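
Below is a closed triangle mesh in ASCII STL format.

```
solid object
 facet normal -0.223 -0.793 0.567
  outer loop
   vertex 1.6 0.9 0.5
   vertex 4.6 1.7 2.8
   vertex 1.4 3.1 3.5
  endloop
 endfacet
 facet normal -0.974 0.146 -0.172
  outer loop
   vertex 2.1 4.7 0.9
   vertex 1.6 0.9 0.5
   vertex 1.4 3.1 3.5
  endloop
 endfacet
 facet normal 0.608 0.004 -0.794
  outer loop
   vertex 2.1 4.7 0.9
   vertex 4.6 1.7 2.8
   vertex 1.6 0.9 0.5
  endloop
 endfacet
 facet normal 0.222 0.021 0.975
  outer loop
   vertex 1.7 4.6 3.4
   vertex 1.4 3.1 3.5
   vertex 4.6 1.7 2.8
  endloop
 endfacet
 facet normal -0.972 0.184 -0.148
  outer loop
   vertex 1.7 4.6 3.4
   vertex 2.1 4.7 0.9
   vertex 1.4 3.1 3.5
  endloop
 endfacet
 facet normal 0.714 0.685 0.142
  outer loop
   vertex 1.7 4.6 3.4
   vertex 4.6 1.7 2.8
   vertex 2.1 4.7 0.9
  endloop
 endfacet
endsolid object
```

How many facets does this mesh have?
6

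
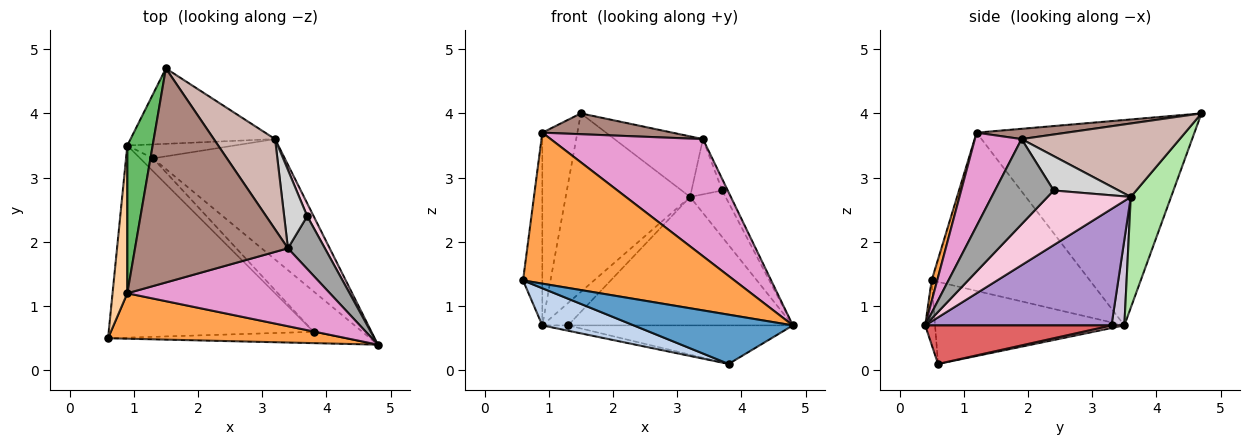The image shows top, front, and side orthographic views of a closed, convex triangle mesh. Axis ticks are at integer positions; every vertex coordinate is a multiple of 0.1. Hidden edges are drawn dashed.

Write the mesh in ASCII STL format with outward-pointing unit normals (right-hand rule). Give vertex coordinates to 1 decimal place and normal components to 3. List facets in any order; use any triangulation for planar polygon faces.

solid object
 facet normal -0.060 -0.973 -0.224
  outer loop
   vertex 3.8 0.6 0.1
   vertex 4.8 0.4 0.7
   vertex 0.6 0.5 1.4
  endloop
 endfacet
 facet normal -0.366 -0.177 -0.914
  outer loop
   vertex 0.9 3.5 0.7
   vertex 3.8 0.6 0.1
   vertex 0.6 0.5 1.4
  endloop
 endfacet
 facet normal 0.025 -0.957 0.288
  outer loop
   vertex 0.9 1.2 3.7
   vertex 0.6 0.5 1.4
   vertex 4.8 0.4 0.7
  endloop
 endfacet
 facet normal -0.988 0.120 0.092
  outer loop
   vertex 0.9 1.2 3.7
   vertex 0.9 3.5 0.7
   vertex 0.6 0.5 1.4
  endloop
 endfacet
 facet normal -0.980 0.158 0.121
  outer loop
   vertex 0.9 1.2 3.7
   vertex 1.5 4.7 4.0
   vertex 0.9 3.5 0.7
  endloop
 endfacet
 facet normal 0.286 0.883 -0.373
  outer loop
   vertex 3.2 3.6 2.7
   vertex 0.9 3.5 0.7
   vertex 1.5 4.7 4.0
  endloop
 endfacet
 facet normal 0.497 0.599 -0.628
  outer loop
   vertex 1.3 3.3 0.7
   vertex 4.8 0.4 0.7
   vertex 3.8 0.6 0.1
  endloop
 endfacet
 facet normal 0.188 0.376 -0.908
  outer loop
   vertex 1.3 3.3 0.7
   vertex 3.8 0.6 0.1
   vertex 0.9 3.5 0.7
  endloop
 endfacet
 facet normal 0.517 0.624 -0.585
  outer loop
   vertex 1.3 3.3 0.7
   vertex 3.2 3.6 2.7
   vertex 4.8 0.4 0.7
  endloop
 endfacet
 facet normal 0.390 0.781 -0.488
  outer loop
   vertex 1.3 3.3 0.7
   vertex 0.9 3.5 0.7
   vertex 3.2 3.6 2.7
  endloop
 endfacet
 facet normal 0.067 -0.097 0.993
  outer loop
   vertex 3.4 1.9 3.6
   vertex 1.5 4.7 4.0
   vertex 0.9 1.2 3.7
  endloop
 endfacet
 facet normal 0.706 0.395 0.589
  outer loop
   vertex 3.4 1.9 3.6
   vertex 3.2 3.6 2.7
   vertex 1.5 4.7 4.0
  endloop
 endfacet
 facet normal 0.247 -0.807 0.537
  outer loop
   vertex 3.4 1.9 3.6
   vertex 0.9 1.2 3.7
   vertex 4.8 0.4 0.7
  endloop
 endfacet
 facet normal 0.915 0.390 0.108
  outer loop
   vertex 3.7 2.4 2.8
   vertex 4.8 0.4 0.7
   vertex 3.2 3.6 2.7
  endloop
 endfacet
 facet normal 0.914 0.086 0.397
  outer loop
   vertex 3.7 2.4 2.8
   vertex 3.4 1.9 3.6
   vertex 4.8 0.4 0.7
  endloop
 endfacet
 facet normal 0.773 0.365 0.518
  outer loop
   vertex 3.7 2.4 2.8
   vertex 3.2 3.6 2.7
   vertex 3.4 1.9 3.6
  endloop
 endfacet
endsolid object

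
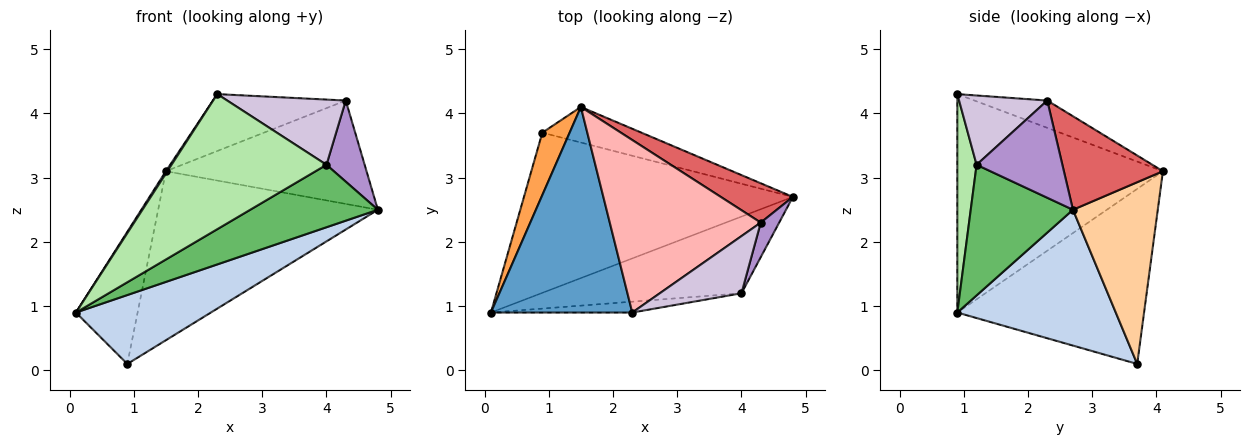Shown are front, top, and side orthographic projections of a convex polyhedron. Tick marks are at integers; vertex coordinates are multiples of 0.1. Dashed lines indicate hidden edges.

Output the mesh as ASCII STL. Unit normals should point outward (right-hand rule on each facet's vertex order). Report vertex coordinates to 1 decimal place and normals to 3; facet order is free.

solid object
 facet normal -0.840 -0.006 0.543
  outer loop
   vertex 2.3 0.9 4.3
   vertex 1.5 4.1 3.1
   vertex 0.1 0.9 0.9
  endloop
 endfacet
 facet normal 0.421 -0.358 -0.833
  outer loop
   vertex 0.9 3.7 0.1
   vertex 4.8 2.7 2.5
   vertex 0.1 0.9 0.9
  endloop
 endfacet
 facet normal -0.939 0.310 0.146
  outer loop
   vertex 0.9 3.7 0.1
   vertex 0.1 0.9 0.9
   vertex 1.5 4.1 3.1
  endloop
 endfacet
 facet normal 0.353 0.915 -0.193
  outer loop
   vertex 0.9 3.7 0.1
   vertex 1.5 4.1 3.1
   vertex 4.8 2.7 2.5
  endloop
 endfacet
 facet normal 0.451 -0.564 -0.692
  outer loop
   vertex 4.0 1.2 3.2
   vertex 0.1 0.9 0.9
   vertex 4.8 2.7 2.5
  endloop
 endfacet
 facet normal 0.123 -0.989 -0.080
  outer loop
   vertex 4.0 1.2 3.2
   vertex 2.3 0.9 4.3
   vertex 0.1 0.9 0.9
  endloop
 endfacet
 facet normal 0.419 0.849 0.323
  outer loop
   vertex 4.3 2.3 4.2
   vertex 4.8 2.7 2.5
   vertex 1.5 4.1 3.1
  endloop
 endfacet
 facet normal -0.169 0.309 0.936
  outer loop
   vertex 4.3 2.3 4.2
   vertex 1.5 4.1 3.1
   vertex 2.3 0.9 4.3
  endloop
 endfacet
 facet normal 0.900 -0.401 0.171
  outer loop
   vertex 4.3 2.3 4.2
   vertex 4.0 1.2 3.2
   vertex 4.8 2.7 2.5
  endloop
 endfacet
 facet normal 0.488 -0.656 0.575
  outer loop
   vertex 4.3 2.3 4.2
   vertex 2.3 0.9 4.3
   vertex 4.0 1.2 3.2
  endloop
 endfacet
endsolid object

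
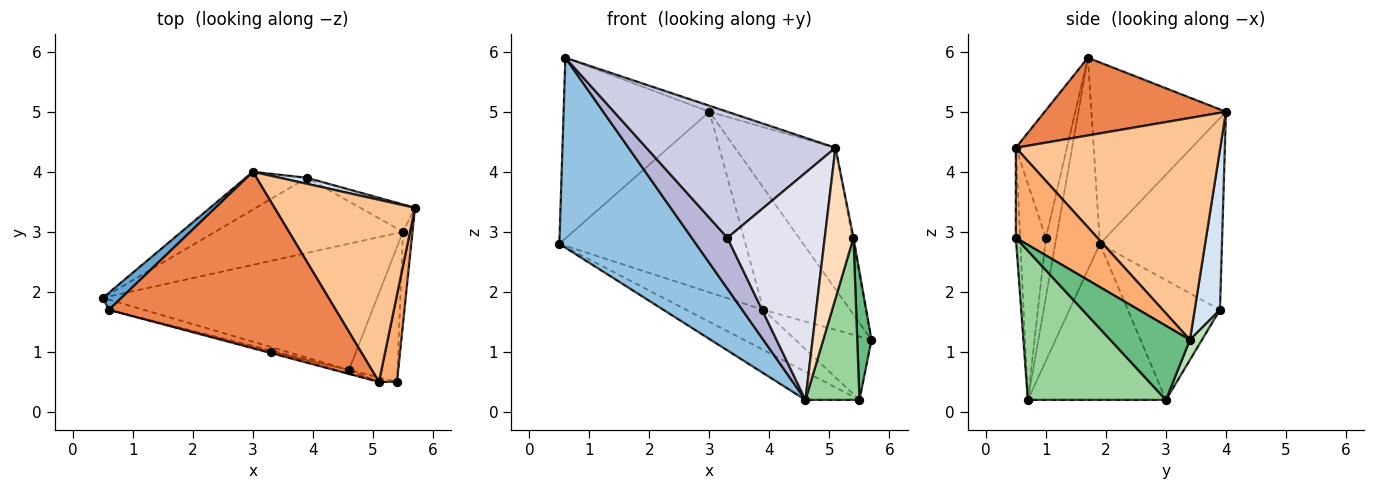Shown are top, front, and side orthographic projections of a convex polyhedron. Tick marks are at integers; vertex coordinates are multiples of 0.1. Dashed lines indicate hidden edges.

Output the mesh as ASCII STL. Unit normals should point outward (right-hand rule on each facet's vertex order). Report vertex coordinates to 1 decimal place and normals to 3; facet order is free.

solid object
 facet normal -0.677 0.733 0.069
  outer loop
   vertex 0.6 1.7 5.9
   vertex 3.0 4.0 5.0
   vertex 0.5 1.9 2.8
  endloop
 endfacet
 facet normal -0.310 -0.949 -0.051
  outer loop
   vertex 4.6 0.7 0.2
   vertex 0.6 1.7 5.9
   vertex 0.5 1.9 2.8
  endloop
 endfacet
 facet normal -0.540 0.824 -0.172
  outer loop
   vertex 3.9 3.9 1.7
   vertex 0.5 1.9 2.8
   vertex 3.0 4.0 5.0
  endloop
 endfacet
 facet normal 0.279 0.959 0.047
  outer loop
   vertex 3.9 3.9 1.7
   vertex 3.0 4.0 5.0
   vertex 5.7 3.4 1.2
  endloop
 endfacet
 facet normal 0.324 0.032 0.946
  outer loop
   vertex 5.1 0.5 4.4
   vertex 3.0 4.0 5.0
   vertex 0.6 1.7 5.9
  endloop
 endfacet
 facet normal 0.980 0.014 0.196
  outer loop
   vertex 5.1 0.5 4.4
   vertex 5.4 0.5 2.9
   vertex 5.7 3.4 1.2
  endloop
 endfacet
 facet normal 0.780 0.384 0.494
  outer loop
   vertex 5.1 0.5 4.4
   vertex 5.7 3.4 1.2
   vertex 3.0 4.0 5.0
  endloop
 endfacet
 facet normal -0.148 -0.989 -0.030
  outer loop
   vertex 5.1 0.5 4.4
   vertex 4.6 0.7 0.2
   vertex 5.4 0.5 2.9
  endloop
 endfacet
 facet normal 0.977 -0.175 -0.125
  outer loop
   vertex 5.5 3.0 0.2
   vertex 5.7 3.4 1.2
   vertex 5.4 0.5 2.9
  endloop
 endfacet
 facet normal 0.891 -0.349 -0.290
  outer loop
   vertex 5.5 3.0 0.2
   vertex 5.4 0.5 2.9
   vertex 4.6 0.7 0.2
  endloop
 endfacet
 facet normal 0.143 0.909 -0.392
  outer loop
   vertex 5.5 3.0 0.2
   vertex 3.9 3.9 1.7
   vertex 5.7 3.4 1.2
  endloop
 endfacet
 facet normal -0.486 0.190 -0.853
  outer loop
   vertex 5.5 3.0 0.2
   vertex 4.6 0.7 0.2
   vertex 0.5 1.9 2.8
  endloop
 endfacet
 facet normal -0.490 0.410 -0.769
  outer loop
   vertex 5.5 3.0 0.2
   vertex 0.5 1.9 2.8
   vertex 3.9 3.9 1.7
  endloop
 endfacet
 facet normal -0.280 -0.960 -0.028
  outer loop
   vertex 3.3 1.0 2.9
   vertex 0.6 1.7 5.9
   vertex 4.6 0.7 0.2
  endloop
 endfacet
 facet normal -0.261 -0.965 -0.009
  outer loop
   vertex 3.3 1.0 2.9
   vertex 5.1 0.5 4.4
   vertex 0.6 1.7 5.9
  endloop
 endfacet
 facet normal -0.256 -0.967 -0.016
  outer loop
   vertex 3.3 1.0 2.9
   vertex 4.6 0.7 0.2
   vertex 5.1 0.5 4.4
  endloop
 endfacet
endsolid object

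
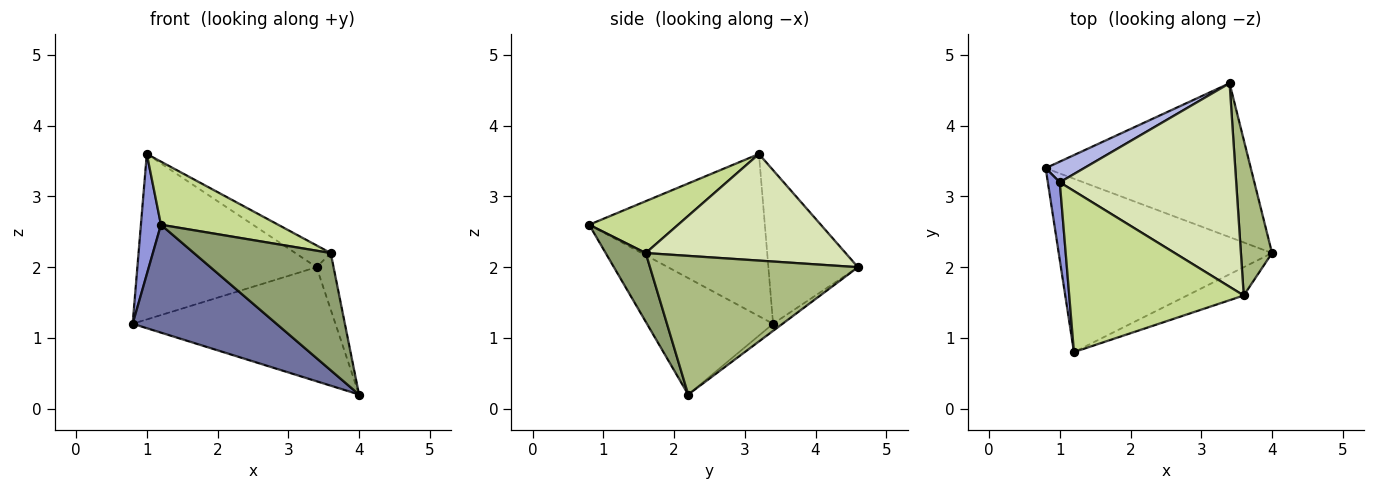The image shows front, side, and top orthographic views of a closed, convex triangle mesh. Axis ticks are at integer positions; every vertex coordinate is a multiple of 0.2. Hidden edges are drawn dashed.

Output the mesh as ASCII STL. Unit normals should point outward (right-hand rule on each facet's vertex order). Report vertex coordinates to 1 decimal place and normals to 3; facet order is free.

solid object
 facet normal -0.421 -0.479 -0.770
  outer loop
   vertex 1.2 0.8 2.6
   vertex 0.8 3.4 1.2
   vertex 4.0 2.2 0.2
  endloop
 endfacet
 facet normal -0.028 0.595 -0.803
  outer loop
   vertex 3.4 4.6 2.0
   vertex 4.0 2.2 0.2
   vertex 0.8 3.4 1.2
  endloop
 endfacet
 facet normal -0.991 -0.113 0.073
  outer loop
   vertex 1.0 3.2 3.6
   vertex 0.8 3.4 1.2
   vertex 1.2 0.8 2.6
  endloop
 endfacet
 facet normal -0.444 0.889 0.111
  outer loop
   vertex 1.0 3.2 3.6
   vertex 3.4 4.6 2.0
   vertex 0.8 3.4 1.2
  endloop
 endfacet
 facet normal 0.274 -0.935 -0.226
  outer loop
   vertex 3.6 1.6 2.2
   vertex 1.2 0.8 2.6
   vertex 4.0 2.2 0.2
  endloop
 endfacet
 facet normal 0.973 0.079 0.218
  outer loop
   vertex 3.6 1.6 2.2
   vertex 4.0 2.2 0.2
   vertex 3.4 4.6 2.0
  endloop
 endfacet
 facet normal 0.267 -0.352 0.897
  outer loop
   vertex 3.6 1.6 2.2
   vertex 1.0 3.2 3.6
   vertex 1.2 0.8 2.6
  endloop
 endfacet
 facet normal 0.515 0.091 0.852
  outer loop
   vertex 3.6 1.6 2.2
   vertex 3.4 4.6 2.0
   vertex 1.0 3.2 3.6
  endloop
 endfacet
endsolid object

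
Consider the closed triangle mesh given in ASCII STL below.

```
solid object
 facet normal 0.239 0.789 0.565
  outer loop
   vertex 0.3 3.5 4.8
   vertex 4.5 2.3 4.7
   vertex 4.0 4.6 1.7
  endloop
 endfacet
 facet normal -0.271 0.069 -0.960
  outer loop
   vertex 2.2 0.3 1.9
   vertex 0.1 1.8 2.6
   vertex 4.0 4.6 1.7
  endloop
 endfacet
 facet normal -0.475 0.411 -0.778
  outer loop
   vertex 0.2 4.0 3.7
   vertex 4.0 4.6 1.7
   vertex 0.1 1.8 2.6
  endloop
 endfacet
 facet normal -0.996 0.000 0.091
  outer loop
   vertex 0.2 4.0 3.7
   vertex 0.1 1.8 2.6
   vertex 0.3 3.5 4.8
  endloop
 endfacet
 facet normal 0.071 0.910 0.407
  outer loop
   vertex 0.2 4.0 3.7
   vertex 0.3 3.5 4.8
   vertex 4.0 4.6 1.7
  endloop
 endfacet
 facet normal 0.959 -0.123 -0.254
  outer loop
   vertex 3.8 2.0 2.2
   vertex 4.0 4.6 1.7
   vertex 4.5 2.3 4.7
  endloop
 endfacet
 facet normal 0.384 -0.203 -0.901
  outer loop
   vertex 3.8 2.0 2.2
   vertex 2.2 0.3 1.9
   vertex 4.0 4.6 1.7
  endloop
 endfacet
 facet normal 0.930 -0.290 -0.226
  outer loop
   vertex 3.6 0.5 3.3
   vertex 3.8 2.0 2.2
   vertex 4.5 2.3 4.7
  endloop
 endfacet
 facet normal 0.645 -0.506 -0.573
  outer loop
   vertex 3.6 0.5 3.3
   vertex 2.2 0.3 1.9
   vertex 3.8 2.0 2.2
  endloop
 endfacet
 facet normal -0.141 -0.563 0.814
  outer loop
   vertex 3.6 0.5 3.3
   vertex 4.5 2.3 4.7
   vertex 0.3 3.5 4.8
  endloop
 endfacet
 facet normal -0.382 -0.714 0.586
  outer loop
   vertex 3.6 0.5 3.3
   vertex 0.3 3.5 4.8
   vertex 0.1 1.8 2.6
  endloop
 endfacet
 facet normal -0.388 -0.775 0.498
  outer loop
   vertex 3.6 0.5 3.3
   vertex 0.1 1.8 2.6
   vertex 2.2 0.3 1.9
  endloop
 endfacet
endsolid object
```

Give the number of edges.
18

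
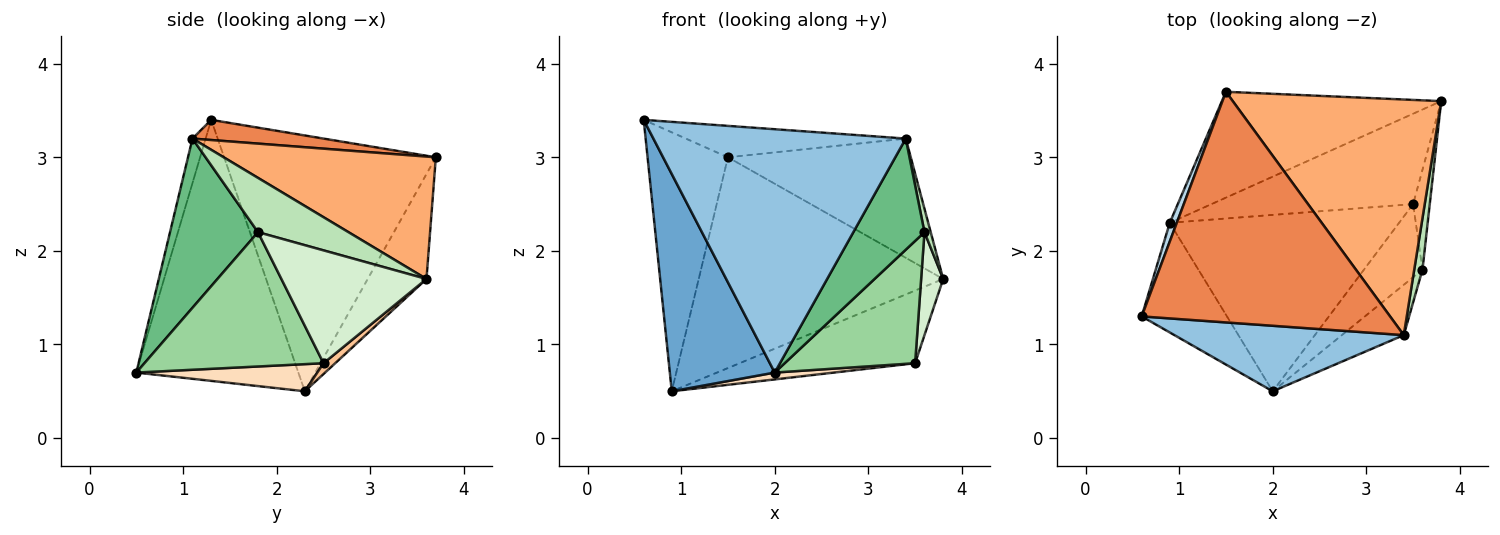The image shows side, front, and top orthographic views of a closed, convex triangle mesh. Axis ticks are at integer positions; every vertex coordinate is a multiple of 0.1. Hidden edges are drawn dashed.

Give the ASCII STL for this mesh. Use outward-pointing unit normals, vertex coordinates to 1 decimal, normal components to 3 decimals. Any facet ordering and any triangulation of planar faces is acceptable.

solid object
 facet normal -0.810 -0.524 -0.264
  outer loop
   vertex 0.9 2.3 0.5
   vertex 2.0 0.5 0.7
   vertex 0.6 1.3 3.4
  endloop
 endfacet
 facet normal -0.050 -0.964 0.260
  outer loop
   vertex 3.4 1.1 3.2
   vertex 0.6 1.3 3.4
   vertex 2.0 0.5 0.7
  endloop
 endfacet
 facet normal -0.935 0.355 0.026
  outer loop
   vertex 1.5 3.7 3.0
   vertex 0.9 2.3 0.5
   vertex 0.6 1.3 3.4
  endloop
 endfacet
 facet normal -0.210 0.874 -0.439
  outer loop
   vertex 1.5 3.7 3.0
   vertex 3.8 3.6 1.7
   vertex 0.9 2.3 0.5
  endloop
 endfacet
 facet normal 0.080 0.135 0.988
  outer loop
   vertex 1.5 3.7 3.0
   vertex 0.6 1.3 3.4
   vertex 3.4 1.1 3.2
  endloop
 endfacet
 facet normal 0.464 0.400 0.790
  outer loop
   vertex 1.5 3.7 3.0
   vertex 3.4 1.1 3.2
   vertex 3.8 3.6 1.7
  endloop
 endfacet
 facet normal 0.042 0.626 -0.779
  outer loop
   vertex 3.5 2.5 0.8
   vertex 0.9 2.3 0.5
   vertex 3.8 3.6 1.7
  endloop
 endfacet
 facet normal 0.117 -0.038 -0.992
  outer loop
   vertex 3.5 2.5 0.8
   vertex 2.0 0.5 0.7
   vertex 0.9 2.3 0.5
  endloop
 endfacet
 facet normal 0.748 -0.605 -0.274
  outer loop
   vertex 3.6 1.8 2.2
   vertex 3.4 1.1 3.2
   vertex 2.0 0.5 0.7
  endloop
 endfacet
 facet normal 0.762 -0.555 -0.332
  outer loop
   vertex 3.6 1.8 2.2
   vertex 2.0 0.5 0.7
   vertex 3.5 2.5 0.8
  endloop
 endfacet
 facet normal 0.986 -0.068 0.150
  outer loop
   vertex 3.6 1.8 2.2
   vertex 3.8 3.6 1.7
   vertex 3.4 1.1 3.2
  endloop
 endfacet
 facet normal 0.978 -0.149 -0.144
  outer loop
   vertex 3.6 1.8 2.2
   vertex 3.5 2.5 0.8
   vertex 3.8 3.6 1.7
  endloop
 endfacet
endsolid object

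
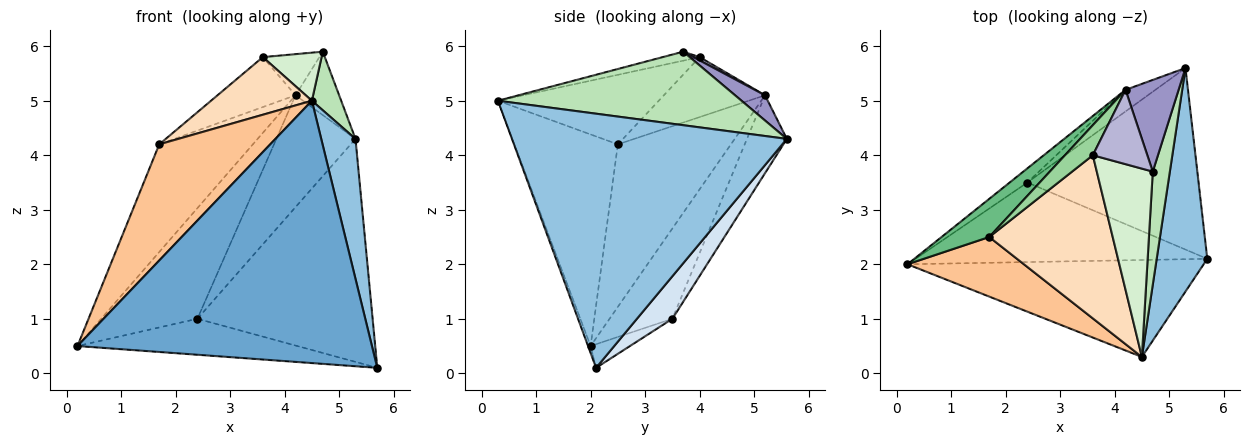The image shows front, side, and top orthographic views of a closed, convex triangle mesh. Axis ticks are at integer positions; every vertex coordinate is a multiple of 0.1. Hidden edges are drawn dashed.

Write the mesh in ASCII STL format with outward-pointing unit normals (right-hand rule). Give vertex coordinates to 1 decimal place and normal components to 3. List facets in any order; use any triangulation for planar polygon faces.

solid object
 facet normal -0.008 -0.938 -0.347
  outer loop
   vertex 4.5 0.3 5.0
   vertex 0.2 2.0 0.5
   vertex 5.7 2.1 0.1
  endloop
 endfacet
 facet normal 0.974 -0.121 0.194
  outer loop
   vertex 4.5 0.3 5.0
   vertex 5.7 2.1 0.1
   vertex 5.3 5.6 4.3
  endloop
 endfacet
 facet normal -0.074 0.411 -0.909
  outer loop
   vertex 2.4 3.5 1.0
   vertex 5.7 2.1 0.1
   vertex 0.2 2.0 0.5
  endloop
 endfacet
 facet normal 0.155 0.766 -0.624
  outer loop
   vertex 2.4 3.5 1.0
   vertex 5.3 5.6 4.3
   vertex 5.7 2.1 0.1
  endloop
 endfacet
 facet normal -0.543 0.833 -0.107
  outer loop
   vertex 4.2 5.2 5.1
   vertex 2.4 3.5 1.0
   vertex 0.2 2.0 0.5
  endloop
 endfacet
 facet normal -0.444 0.880 -0.170
  outer loop
   vertex 4.2 5.2 5.1
   vertex 5.3 5.6 4.3
   vertex 2.4 3.5 1.0
  endloop
 endfacet
 facet normal -0.638 -0.685 0.351
  outer loop
   vertex 1.7 2.5 4.2
   vertex 0.2 2.0 0.5
   vertex 4.5 0.3 5.0
  endloop
 endfacet
 facet normal -0.469 -0.294 0.833
  outer loop
   vertex 1.7 2.5 4.2
   vertex 4.5 0.3 5.0
   vertex 3.6 4.0 5.8
  endloop
 endfacet
 facet normal -0.751 0.622 0.220
  outer loop
   vertex 1.7 2.5 4.2
   vertex 4.2 5.2 5.1
   vertex 0.2 2.0 0.5
  endloop
 endfacet
 facet normal -0.743 0.573 0.345
  outer loop
   vertex 1.7 2.5 4.2
   vertex 3.6 4.0 5.8
   vertex 4.2 5.2 5.1
  endloop
 endfacet
 facet normal 0.967 -0.116 0.225
  outer loop
   vertex 4.7 3.7 5.9
   vertex 4.5 0.3 5.0
   vertex 5.3 5.6 4.3
  endloop
 endfacet
 facet normal -0.154 -0.244 0.957
  outer loop
   vertex 4.7 3.7 5.9
   vertex 3.6 4.0 5.8
   vertex 4.5 0.3 5.0
  endloop
 endfacet
 facet normal 0.364 0.530 0.766
  outer loop
   vertex 4.7 3.7 5.9
   vertex 5.3 5.6 4.3
   vertex 4.2 5.2 5.1
  endloop
 endfacet
 facet normal 0.052 0.483 0.874
  outer loop
   vertex 4.7 3.7 5.9
   vertex 4.2 5.2 5.1
   vertex 3.6 4.0 5.8
  endloop
 endfacet
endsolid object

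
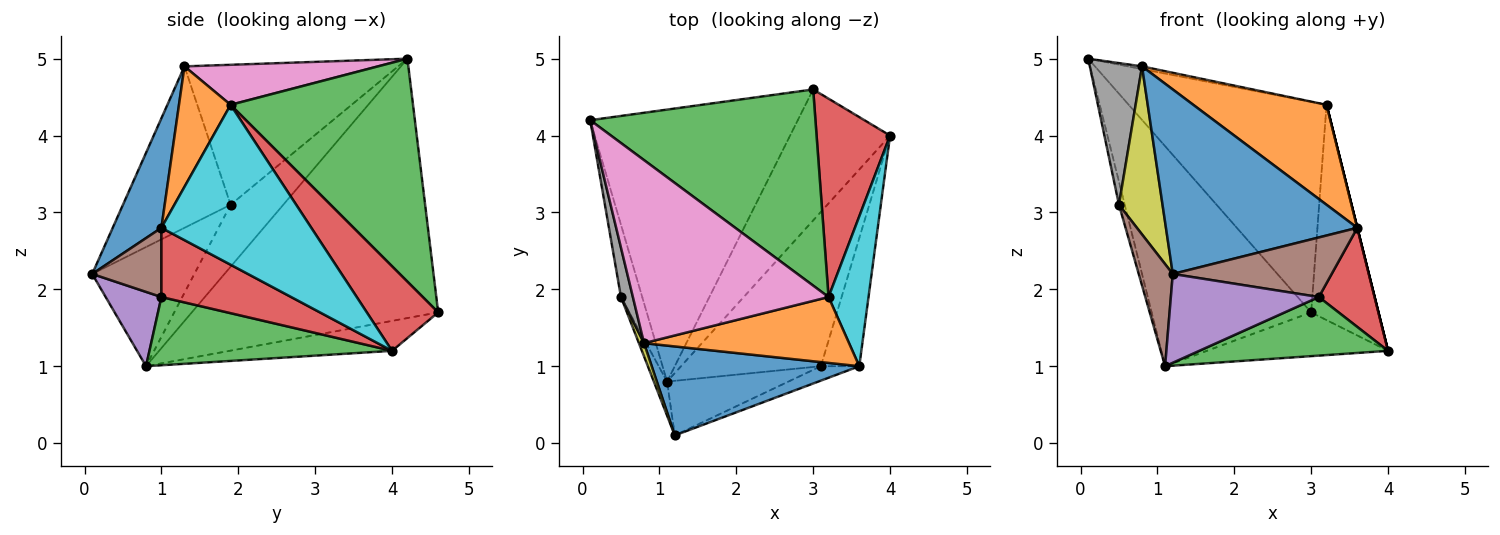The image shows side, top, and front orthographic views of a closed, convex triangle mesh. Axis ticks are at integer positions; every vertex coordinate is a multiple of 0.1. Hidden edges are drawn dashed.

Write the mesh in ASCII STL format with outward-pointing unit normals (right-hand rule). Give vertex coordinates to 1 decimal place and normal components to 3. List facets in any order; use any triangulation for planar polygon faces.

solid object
 facet normal -0.697 0.451 -0.558
  outer loop
   vertex 3.0 4.6 1.7
   vertex 1.1 0.8 1.0
   vertex 0.1 4.2 5.0
  endloop
 endfacet
 facet normal -0.273 0.305 -0.912
  outer loop
   vertex 3.0 4.6 1.7
   vertex 4.0 4.0 1.2
   vertex 1.1 0.8 1.0
  endloop
 endfacet
 facet normal 0.559 0.606 0.565
  outer loop
   vertex 3.0 4.6 1.7
   vertex 0.1 4.2 5.0
   vertex 3.2 1.9 4.4
  endloop
 endfacet
 facet normal 0.615 0.580 0.534
  outer loop
   vertex 3.0 4.6 1.7
   vertex 3.2 1.9 4.4
   vertex 4.0 4.0 1.2
  endloop
 endfacet
 facet normal -0.941 0.103 -0.323
  outer loop
   vertex 0.5 1.9 3.1
   vertex 0.1 4.2 5.0
   vertex 1.1 0.8 1.0
  endloop
 endfacet
 facet normal -0.943 -0.314 -0.105
  outer loop
   vertex 0.5 1.9 3.1
   vertex 1.1 0.8 1.0
   vertex 1.2 0.1 2.2
  endloop
 endfacet
 facet normal 0.200 0.015 0.980
  outer loop
   vertex 0.8 1.3 4.9
   vertex 3.2 1.9 4.4
   vertex 0.1 4.2 5.0
  endloop
 endfacet
 facet normal -0.968 -0.237 0.083
  outer loop
   vertex 0.8 1.3 4.9
   vertex 0.1 4.2 5.0
   vertex 0.5 1.9 3.1
  endloop
 endfacet
 facet normal -0.927 -0.375 0.029
  outer loop
   vertex 0.8 1.3 4.9
   vertex 0.5 1.9 3.1
   vertex 1.2 0.1 2.2
  endloop
 endfacet
 facet normal 0.970 0.000 0.243
  outer loop
   vertex 3.6 1.0 2.8
   vertex 4.0 4.0 1.2
   vertex 3.2 1.9 4.4
  endloop
 endfacet
 facet normal 0.223 -0.878 0.423
  outer loop
   vertex 3.6 1.0 2.8
   vertex 0.8 1.3 4.9
   vertex 1.2 0.1 2.2
  endloop
 endfacet
 facet normal 0.308 -0.794 0.524
  outer loop
   vertex 3.6 1.0 2.8
   vertex 3.2 1.9 4.4
   vertex 0.8 1.3 4.9
  endloop
 endfacet
 facet normal 0.415 -0.323 -0.851
  outer loop
   vertex 3.1 1.0 1.9
   vertex 1.1 0.8 1.0
   vertex 4.0 4.0 1.2
  endloop
 endfacet
 facet normal 0.818 -0.352 -0.455
  outer loop
   vertex 3.1 1.0 1.9
   vertex 4.0 4.0 1.2
   vertex 3.6 1.0 2.8
  endloop
 endfacet
 facet normal 0.306 -0.811 -0.499
  outer loop
   vertex 3.1 1.0 1.9
   vertex 1.2 0.1 2.2
   vertex 1.1 0.8 1.0
  endloop
 endfacet
 facet normal 0.390 -0.895 -0.217
  outer loop
   vertex 3.1 1.0 1.9
   vertex 3.6 1.0 2.8
   vertex 1.2 0.1 2.2
  endloop
 endfacet
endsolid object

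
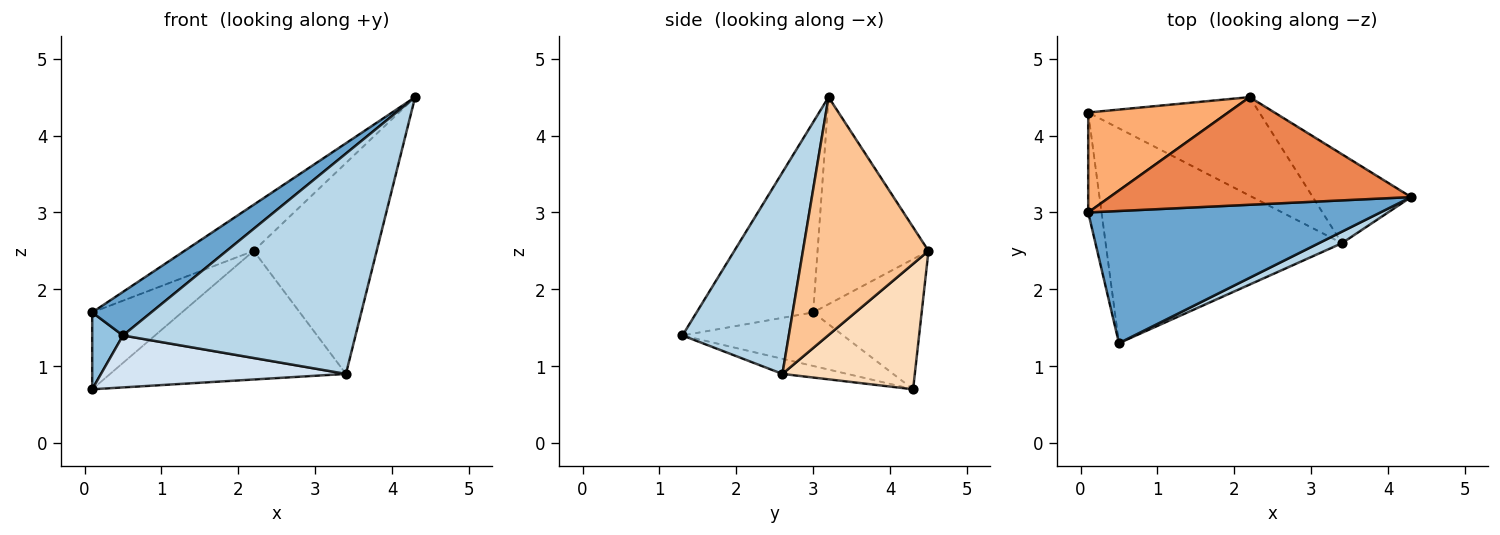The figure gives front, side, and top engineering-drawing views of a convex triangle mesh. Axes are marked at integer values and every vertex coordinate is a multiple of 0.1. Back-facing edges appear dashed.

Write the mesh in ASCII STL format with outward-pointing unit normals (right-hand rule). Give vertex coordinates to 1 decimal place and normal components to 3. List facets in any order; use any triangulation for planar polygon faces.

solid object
 facet normal -0.526 -0.266 0.808
  outer loop
   vertex 0.5 1.3 1.4
   vertex 4.3 3.2 4.5
   vertex 0.1 3.0 1.7
  endloop
 endfacet
 facet normal -0.954 -0.183 -0.237
  outer loop
   vertex 0.1 4.3 0.7
   vertex 0.5 1.3 1.4
   vertex 0.1 3.0 1.7
  endloop
 endfacet
 facet normal 0.415 -0.908 0.048
  outer loop
   vertex 3.4 2.6 0.9
   vertex 4.3 3.2 4.5
   vertex 0.5 1.3 1.4
  endloop
 endfacet
 facet normal -0.062 -0.235 -0.970
  outer loop
   vertex 3.4 2.6 0.9
   vertex 0.5 1.3 1.4
   vertex 0.1 4.3 0.7
  endloop
 endfacet
 facet normal -0.534 0.333 0.777
  outer loop
   vertex 2.2 4.5 2.5
   vertex 0.1 3.0 1.7
   vertex 4.3 3.2 4.5
  endloop
 endfacet
 facet normal -0.594 0.491 0.638
  outer loop
   vertex 2.2 4.5 2.5
   vertex 0.1 4.3 0.7
   vertex 0.1 3.0 1.7
  endloop
 endfacet
 facet normal 0.685 0.671 -0.283
  outer loop
   vertex 2.2 4.5 2.5
   vertex 4.3 3.2 4.5
   vertex 3.4 2.6 0.9
  endloop
 endfacet
 facet normal 0.407 0.725 -0.556
  outer loop
   vertex 2.2 4.5 2.5
   vertex 3.4 2.6 0.9
   vertex 0.1 4.3 0.7
  endloop
 endfacet
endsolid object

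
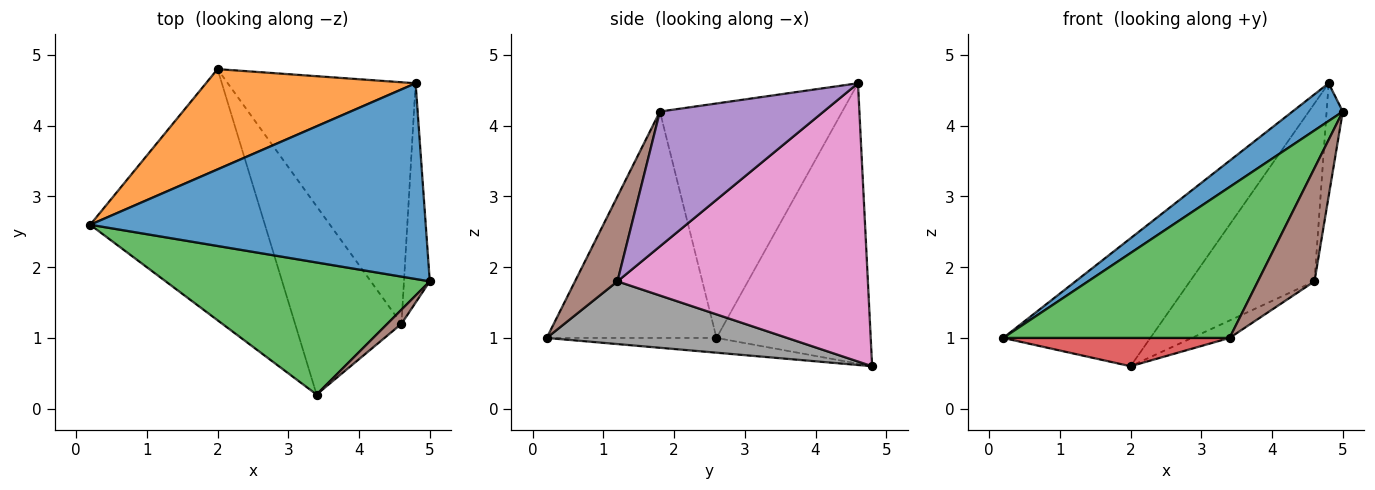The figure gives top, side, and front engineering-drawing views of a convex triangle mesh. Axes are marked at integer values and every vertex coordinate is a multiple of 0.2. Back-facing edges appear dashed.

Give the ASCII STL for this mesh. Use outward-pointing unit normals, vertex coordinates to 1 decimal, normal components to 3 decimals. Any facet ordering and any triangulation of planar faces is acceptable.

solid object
 facet normal -0.566 -0.156 0.810
  outer loop
   vertex 4.8 4.6 4.6
   vertex 0.2 2.6 1.0
   vertex 5.0 1.8 4.2
  endloop
 endfacet
 facet normal -0.636 0.607 0.476
  outer loop
   vertex 2.0 4.8 0.6
   vertex 0.2 2.6 1.0
   vertex 4.8 4.6 4.6
  endloop
 endfacet
 facet normal -0.492 -0.655 0.573
  outer loop
   vertex 3.4 0.2 1.0
   vertex 5.0 1.8 4.2
   vertex 0.2 2.6 1.0
  endloop
 endfacet
 facet normal -0.084 -0.112 -0.990
  outer loop
   vertex 3.4 0.2 1.0
   vertex 0.2 2.6 1.0
   vertex 2.0 4.8 0.6
  endloop
 endfacet
 facet normal 0.978 0.097 -0.187
  outer loop
   vertex 4.6 1.2 1.8
   vertex 4.8 4.6 4.6
   vertex 5.0 1.8 4.2
  endloop
 endfacet
 facet normal 0.597 -0.796 0.100
  outer loop
   vertex 4.6 1.2 1.8
   vertex 5.0 1.8 4.2
   vertex 3.4 0.2 1.0
  endloop
 endfacet
 facet normal 0.766 0.381 -0.517
  outer loop
   vertex 4.6 1.2 1.8
   vertex 2.0 4.8 0.6
   vertex 4.8 4.6 4.6
  endloop
 endfacet
 facet normal 0.506 0.079 -0.859
  outer loop
   vertex 4.6 1.2 1.8
   vertex 3.4 0.2 1.0
   vertex 2.0 4.8 0.6
  endloop
 endfacet
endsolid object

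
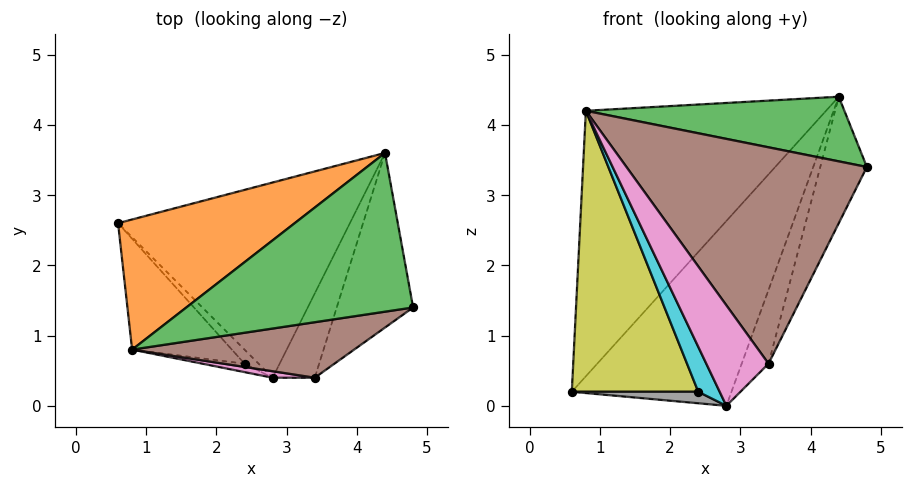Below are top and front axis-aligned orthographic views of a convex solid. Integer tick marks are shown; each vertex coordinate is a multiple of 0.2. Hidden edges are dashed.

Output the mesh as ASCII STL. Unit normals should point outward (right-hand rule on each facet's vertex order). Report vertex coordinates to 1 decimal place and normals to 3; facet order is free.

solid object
 facet normal 0.528 0.584 -0.617
  outer loop
   vertex 2.8 0.4 0.0
   vertex 0.6 2.6 0.2
   vertex 4.4 3.6 4.4
  endloop
 endfacet
 facet normal -0.586 0.728 0.357
  outer loop
   vertex 0.8 0.8 4.2
   vertex 4.4 3.6 4.4
   vertex 0.6 2.6 0.2
  endloop
 endfacet
 facet normal 0.235 -0.366 0.900
  outer loop
   vertex 0.8 0.8 4.2
   vertex 4.8 1.4 3.4
   vertex 4.4 3.6 4.4
  endloop
 endfacet
 facet normal 0.768 0.375 -0.518
  outer loop
   vertex 3.4 0.4 0.6
   vertex 4.4 3.6 4.4
   vertex 4.8 1.4 3.4
  endloop
 endfacet
 facet normal 0.601 0.526 -0.601
  outer loop
   vertex 3.4 0.4 0.6
   vertex 2.8 0.4 0.0
   vertex 4.4 3.6 4.4
  endloop
 endfacet
 facet normal 0.191 -0.951 0.244
  outer loop
   vertex 3.4 0.4 0.6
   vertex 4.8 1.4 3.4
   vertex 0.8 0.8 4.2
  endloop
 endfacet
 facet normal -0.064 -0.996 0.064
  outer loop
   vertex 3.4 0.4 0.6
   vertex 0.8 0.8 4.2
   vertex 2.8 0.4 0.0
  endloop
 endfacet
 facet normal -0.575 -0.518 -0.633
  outer loop
   vertex 2.4 0.6 0.2
   vertex 0.6 2.6 0.2
   vertex 2.8 0.4 0.0
  endloop
 endfacet
 facet normal -0.719 -0.647 -0.255
  outer loop
   vertex 2.4 0.6 0.2
   vertex 0.8 0.8 4.2
   vertex 0.6 2.6 0.2
  endloop
 endfacet
 facet normal -0.504 -0.849 -0.159
  outer loop
   vertex 2.4 0.6 0.2
   vertex 2.8 0.4 0.0
   vertex 0.8 0.8 4.2
  endloop
 endfacet
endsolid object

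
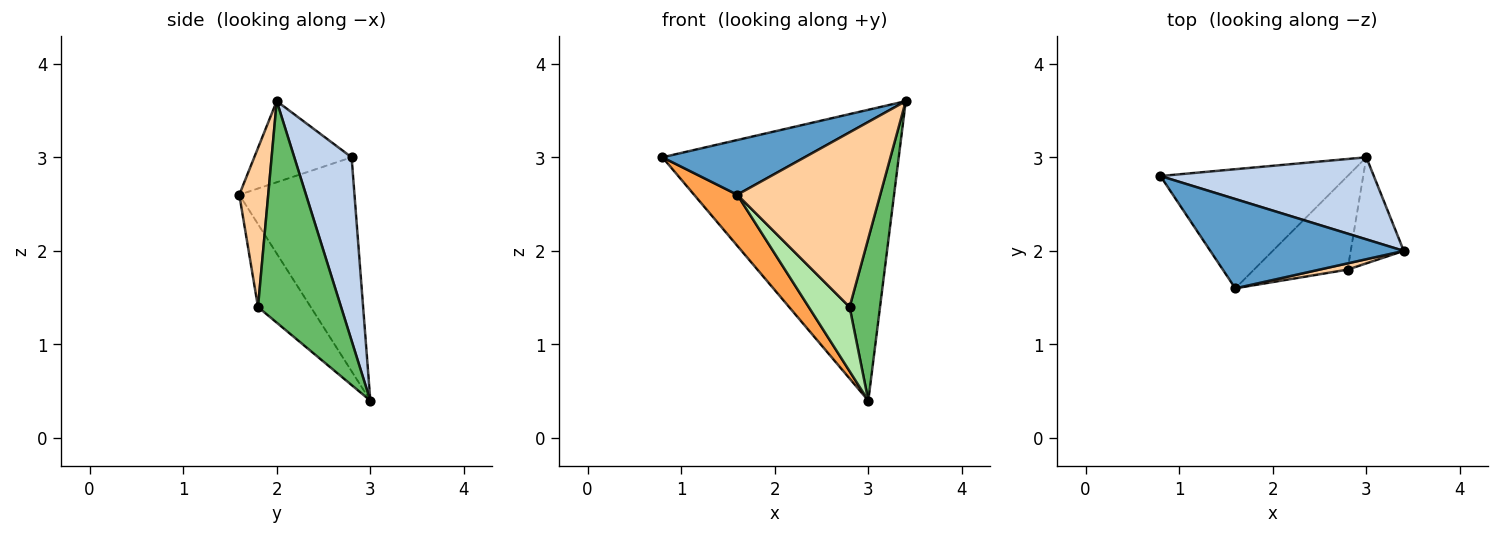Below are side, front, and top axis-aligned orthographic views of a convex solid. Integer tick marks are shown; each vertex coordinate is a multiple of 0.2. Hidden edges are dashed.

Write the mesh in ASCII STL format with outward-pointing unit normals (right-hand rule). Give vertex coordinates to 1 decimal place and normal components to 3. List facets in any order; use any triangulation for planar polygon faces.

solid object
 facet normal -0.337 -0.492 0.803
  outer loop
   vertex 1.6 1.6 2.6
   vertex 3.4 2.0 3.6
   vertex 0.8 2.8 3.0
  endloop
 endfacet
 facet normal 0.227 0.937 0.264
  outer loop
   vertex 3.0 3.0 0.4
   vertex 0.8 2.8 3.0
   vertex 3.4 2.0 3.6
  endloop
 endfacet
 facet normal -0.724 -0.272 -0.634
  outer loop
   vertex 3.0 3.0 0.4
   vertex 1.6 1.6 2.6
   vertex 0.8 2.8 3.0
  endloop
 endfacet
 facet normal 0.198 -0.980 0.035
  outer loop
   vertex 2.8 1.8 1.4
   vertex 3.4 2.0 3.6
   vertex 1.6 1.6 2.6
  endloop
 endfacet
 facet normal 0.916 -0.335 -0.219
  outer loop
   vertex 2.8 1.8 1.4
   vertex 3.0 3.0 0.4
   vertex 3.4 2.0 3.6
  endloop
 endfacet
 facet normal -0.590 -0.457 -0.666
  outer loop
   vertex 2.8 1.8 1.4
   vertex 1.6 1.6 2.6
   vertex 3.0 3.0 0.4
  endloop
 endfacet
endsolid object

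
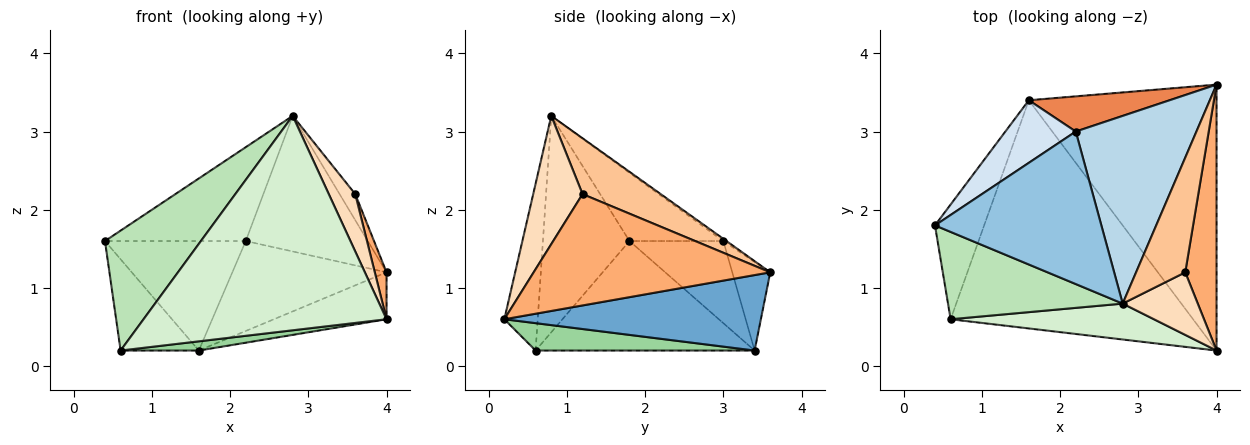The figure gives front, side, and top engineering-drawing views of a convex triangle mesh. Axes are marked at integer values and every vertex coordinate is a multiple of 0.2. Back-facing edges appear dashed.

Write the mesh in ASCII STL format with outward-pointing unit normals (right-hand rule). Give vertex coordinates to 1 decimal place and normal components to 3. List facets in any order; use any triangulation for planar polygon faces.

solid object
 facet normal 0.368 0.162 -0.916
  outer loop
   vertex 1.6 3.4 0.2
   vertex 4.0 3.6 1.2
   vertex 4.0 0.2 0.6
  endloop
 endfacet
 facet normal -0.330 0.495 0.804
  outer loop
   vertex 2.2 3.0 1.6
   vertex 0.4 1.8 1.6
   vertex 2.8 0.8 3.2
  endloop
 endfacet
 facet normal -0.015 0.585 0.811
  outer loop
   vertex 2.2 3.0 1.6
   vertex 2.8 0.8 3.2
   vertex 4.0 3.6 1.2
  endloop
 endfacet
 facet normal -0.501 0.751 0.429
  outer loop
   vertex 2.2 3.0 1.6
   vertex 1.6 3.4 0.2
   vertex 0.4 1.8 1.6
  endloop
 endfacet
 facet normal -0.224 0.908 0.355
  outer loop
   vertex 2.2 3.0 1.6
   vertex 4.0 3.6 1.2
   vertex 1.6 3.4 0.2
  endloop
 endfacet
 facet normal 0.962 -0.048 0.270
  outer loop
   vertex 3.6 1.2 2.2
   vertex 4.0 0.2 0.6
   vertex 4.0 3.6 1.2
  endloop
 endfacet
 facet normal 0.742 0.148 0.653
  outer loop
   vertex 3.6 1.2 2.2
   vertex 4.0 3.6 1.2
   vertex 2.8 0.8 3.2
  endloop
 endfacet
 facet normal 0.783 -0.420 0.458
  outer loop
   vertex 3.6 1.2 2.2
   vertex 2.8 0.8 3.2
   vertex 4.0 0.2 0.6
  endloop
 endfacet
 facet normal -0.867 0.310 -0.389
  outer loop
   vertex 0.6 0.6 0.2
   vertex 0.4 1.8 1.6
   vertex 1.6 3.4 0.2
  endloop
 endfacet
 facet normal 0.112 -0.040 -0.993
  outer loop
   vertex 0.6 0.6 0.2
   vertex 1.6 3.4 0.2
   vertex 4.0 0.2 0.6
  endloop
 endfacet
 facet normal -0.589 -0.653 0.476
  outer loop
   vertex 0.6 0.6 0.2
   vertex 2.8 0.8 3.2
   vertex 0.4 1.8 1.6
  endloop
 endfacet
 facet normal -0.134 -0.977 0.164
  outer loop
   vertex 0.6 0.6 0.2
   vertex 4.0 0.2 0.6
   vertex 2.8 0.8 3.2
  endloop
 endfacet
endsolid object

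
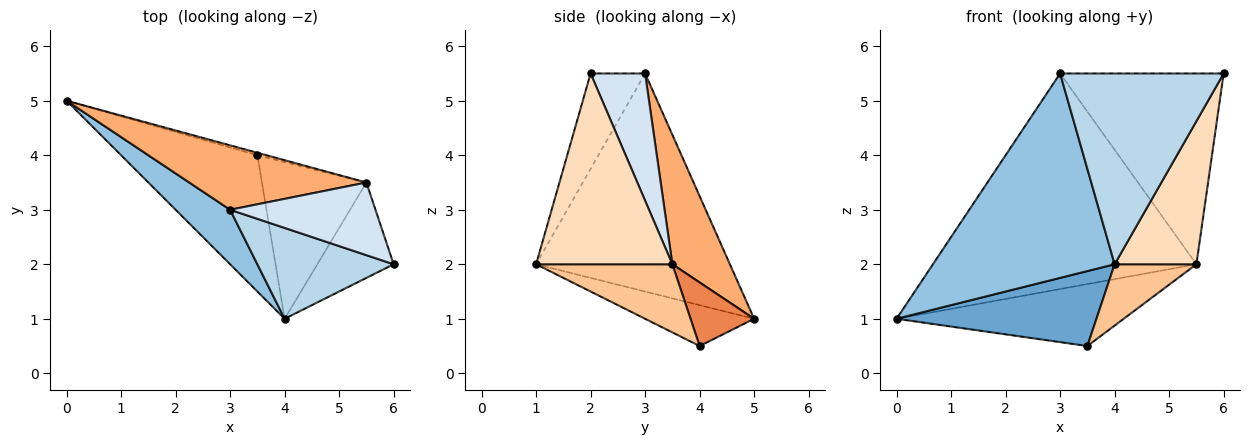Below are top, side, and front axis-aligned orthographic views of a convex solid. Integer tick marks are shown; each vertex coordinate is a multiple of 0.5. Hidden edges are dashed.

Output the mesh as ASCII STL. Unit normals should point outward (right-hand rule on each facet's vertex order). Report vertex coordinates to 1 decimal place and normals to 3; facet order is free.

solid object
 facet normal -0.254 -0.466 -0.847
  outer loop
   vertex 3.5 4.0 0.5
   vertex 4.0 1.0 2.0
   vertex 0.0 5.0 1.0
  endloop
 endfacet
 facet normal -0.718 -0.673 0.179
  outer loop
   vertex 3.0 3.0 5.5
   vertex 0.0 5.0 1.0
   vertex 4.0 1.0 2.0
  endloop
 endfacet
 facet normal -0.288 -0.865 0.412
  outer loop
   vertex 3.0 3.0 5.5
   vertex 4.0 1.0 2.0
   vertex 6.0 2.0 5.5
  endloop
 endfacet
 facet normal 0.297 0.892 0.340
  outer loop
   vertex 5.5 3.5 2.0
   vertex 3.0 3.0 5.5
   vertex 6.0 2.0 5.5
  endloop
 endfacet
 facet normal 0.269 0.962 -0.038
  outer loop
   vertex 5.5 3.5 2.0
   vertex 3.5 4.0 0.5
   vertex 0.0 5.0 1.0
  endloop
 endfacet
 facet normal 0.205 0.938 0.280
  outer loop
   vertex 5.5 3.5 2.0
   vertex 0.0 5.0 1.0
   vertex 3.0 3.0 5.5
  endloop
 endfacet
 facet normal 0.519 -0.311 -0.796
  outer loop
   vertex 5.5 3.5 2.0
   vertex 4.0 1.0 2.0
   vertex 3.5 4.0 0.5
  endloop
 endfacet
 facet normal 0.811 -0.487 -0.324
  outer loop
   vertex 5.5 3.5 2.0
   vertex 6.0 2.0 5.5
   vertex 4.0 1.0 2.0
  endloop
 endfacet
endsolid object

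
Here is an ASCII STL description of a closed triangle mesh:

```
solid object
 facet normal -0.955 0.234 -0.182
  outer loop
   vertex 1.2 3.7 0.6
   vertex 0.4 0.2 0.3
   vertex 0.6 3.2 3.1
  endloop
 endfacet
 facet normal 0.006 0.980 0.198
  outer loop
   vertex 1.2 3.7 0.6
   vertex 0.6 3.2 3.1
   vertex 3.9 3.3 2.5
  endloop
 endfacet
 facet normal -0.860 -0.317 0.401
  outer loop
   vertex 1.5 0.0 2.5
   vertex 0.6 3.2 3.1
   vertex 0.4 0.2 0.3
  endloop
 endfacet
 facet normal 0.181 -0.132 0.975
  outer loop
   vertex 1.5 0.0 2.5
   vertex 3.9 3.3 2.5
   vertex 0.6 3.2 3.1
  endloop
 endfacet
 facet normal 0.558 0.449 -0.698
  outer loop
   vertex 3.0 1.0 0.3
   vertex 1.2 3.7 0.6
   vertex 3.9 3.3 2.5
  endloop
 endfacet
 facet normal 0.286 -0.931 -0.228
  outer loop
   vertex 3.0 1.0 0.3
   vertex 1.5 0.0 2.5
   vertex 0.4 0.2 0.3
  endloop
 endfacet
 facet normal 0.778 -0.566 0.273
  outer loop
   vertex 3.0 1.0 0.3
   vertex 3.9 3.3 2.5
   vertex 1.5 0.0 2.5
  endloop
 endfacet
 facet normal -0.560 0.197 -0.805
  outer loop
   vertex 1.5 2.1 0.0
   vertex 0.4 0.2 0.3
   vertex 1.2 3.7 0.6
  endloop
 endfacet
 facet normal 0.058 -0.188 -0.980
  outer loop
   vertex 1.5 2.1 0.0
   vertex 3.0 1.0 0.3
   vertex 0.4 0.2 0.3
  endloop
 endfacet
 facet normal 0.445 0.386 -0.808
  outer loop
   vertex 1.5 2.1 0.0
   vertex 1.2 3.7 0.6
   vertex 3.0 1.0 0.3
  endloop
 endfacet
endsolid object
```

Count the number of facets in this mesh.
10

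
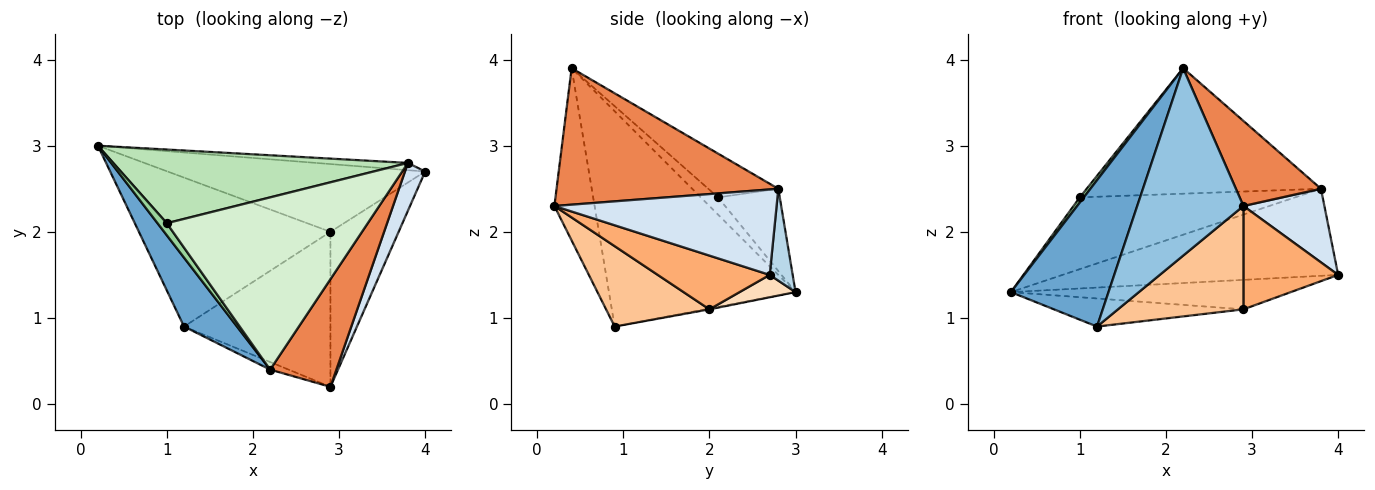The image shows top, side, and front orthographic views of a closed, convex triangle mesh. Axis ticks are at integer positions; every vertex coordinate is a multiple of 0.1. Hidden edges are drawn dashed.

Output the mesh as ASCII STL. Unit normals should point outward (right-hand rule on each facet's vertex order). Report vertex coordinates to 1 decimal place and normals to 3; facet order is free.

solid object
 facet normal -0.866 -0.453 0.213
  outer loop
   vertex 1.2 0.9 0.9
   vertex 2.2 0.4 3.9
   vertex 0.2 3.0 1.3
  endloop
 endfacet
 facet normal -0.354 -0.935 -0.038
  outer loop
   vertex 1.2 0.9 0.9
   vertex 2.9 0.2 2.3
   vertex 2.2 0.4 3.9
  endloop
 endfacet
 facet normal 0.083 0.993 -0.083
  outer loop
   vertex 3.8 2.8 2.5
   vertex 4.0 2.7 1.5
   vertex 0.2 3.0 1.3
  endloop
 endfacet
 facet normal 0.917 -0.334 0.217
  outer loop
   vertex 3.8 2.8 2.5
   vertex 2.9 0.2 2.3
   vertex 4.0 2.7 1.5
  endloop
 endfacet
 facet normal 0.850 -0.326 0.413
  outer loop
   vertex 3.8 2.8 2.5
   vertex 2.2 0.4 3.9
   vertex 2.9 0.2 2.3
  endloop
 endfacet
 facet normal 0.548 -0.464 -0.696
  outer loop
   vertex 2.9 2.0 1.1
   vertex 4.0 2.7 1.5
   vertex 2.9 0.2 2.3
  endloop
 endfacet
 facet normal 0.416 -0.505 -0.757
  outer loop
   vertex 2.9 2.0 1.1
   vertex 2.9 0.2 2.3
   vertex 1.2 0.9 0.9
  endloop
 endfacet
 facet normal 0.079 0.397 -0.914
  outer loop
   vertex 2.9 2.0 1.1
   vertex 0.2 3.0 1.3
   vertex 4.0 2.7 1.5
  endloop
 endfacet
 facet normal -0.004 0.185 -0.983
  outer loop
   vertex 2.9 2.0 1.1
   vertex 1.2 0.9 0.9
   vertex 0.2 3.0 1.3
  endloop
 endfacet
 facet normal -0.863 -0.199 0.465
  outer loop
   vertex 1.0 2.1 2.4
   vertex 0.2 3.0 1.3
   vertex 2.2 0.4 3.9
  endloop
 endfacet
 facet normal -0.196 0.684 0.702
  outer loop
   vertex 1.0 2.1 2.4
   vertex 3.8 2.8 2.5
   vertex 0.2 3.0 1.3
  endloop
 endfacet
 facet normal -0.173 0.580 0.796
  outer loop
   vertex 1.0 2.1 2.4
   vertex 2.2 0.4 3.9
   vertex 3.8 2.8 2.5
  endloop
 endfacet
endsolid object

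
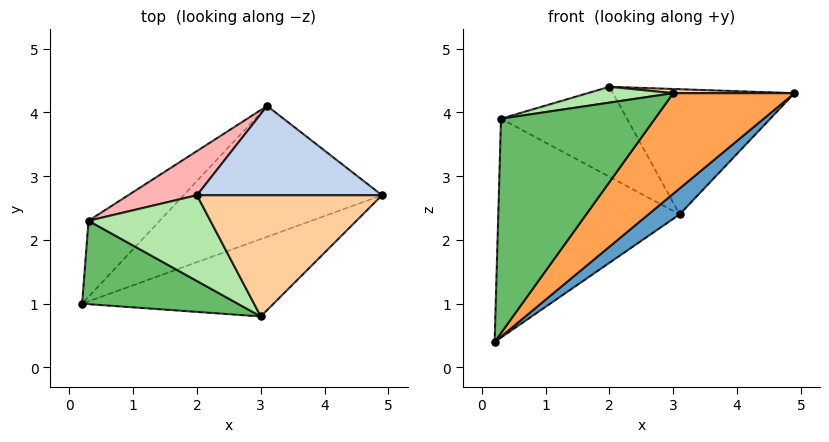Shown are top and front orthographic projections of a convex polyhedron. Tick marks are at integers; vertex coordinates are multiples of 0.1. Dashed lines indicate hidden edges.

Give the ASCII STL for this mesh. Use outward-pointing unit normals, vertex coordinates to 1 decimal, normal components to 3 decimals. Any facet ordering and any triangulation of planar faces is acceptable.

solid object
 facet normal 0.662 -0.146 -0.735
  outer loop
   vertex 3.1 4.1 2.4
   vertex 4.9 2.7 4.3
   vertex 0.2 1.0 0.4
  endloop
 endfacet
 facet normal 0.020 0.814 0.581
  outer loop
   vertex 2.0 2.7 4.4
   vertex 4.9 2.7 4.3
   vertex 3.1 4.1 2.4
  endloop
 endfacet
 facet normal 0.621 -0.621 -0.478
  outer loop
   vertex 3.0 0.8 4.3
   vertex 0.2 1.0 0.4
   vertex 4.9 2.7 4.3
  endloop
 endfacet
 facet normal 0.034 -0.034 0.999
  outer loop
   vertex 3.0 0.8 4.3
   vertex 4.9 2.7 4.3
   vertex 2.0 2.7 4.4
  endloop
 endfacet
 facet normal -0.496 -0.809 0.315
  outer loop
   vertex 0.3 2.3 3.9
   vertex 0.2 1.0 0.4
   vertex 3.0 0.8 4.3
  endloop
 endfacet
 facet normal -0.239 -0.176 0.955
  outer loop
   vertex 0.3 2.3 3.9
   vertex 3.0 0.8 4.3
   vertex 2.0 2.7 4.4
  endloop
 endfacet
 facet normal -0.617 0.744 -0.259
  outer loop
   vertex 0.3 2.3 3.9
   vertex 3.1 4.1 2.4
   vertex 0.2 1.0 0.4
  endloop
 endfacet
 facet normal -0.323 0.850 0.417
  outer loop
   vertex 0.3 2.3 3.9
   vertex 2.0 2.7 4.4
   vertex 3.1 4.1 2.4
  endloop
 endfacet
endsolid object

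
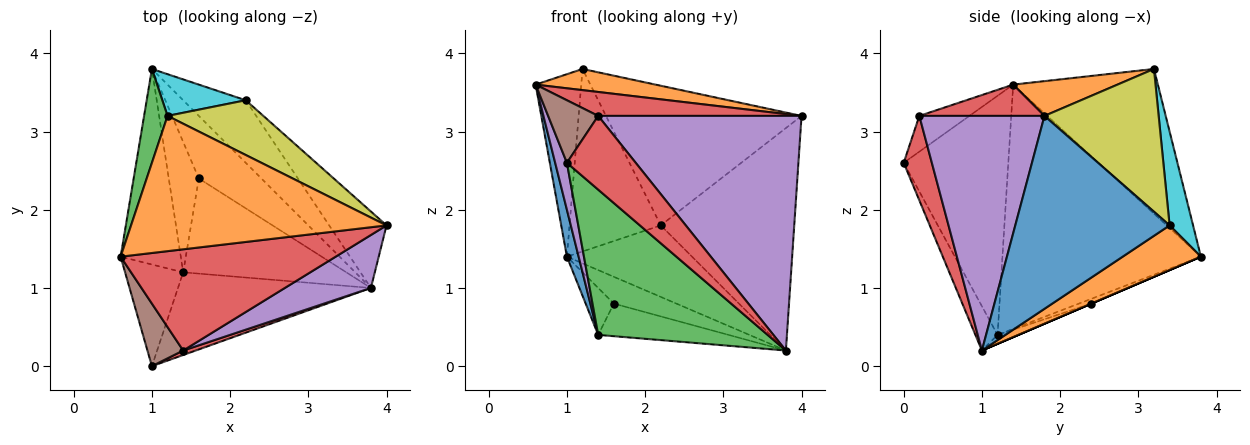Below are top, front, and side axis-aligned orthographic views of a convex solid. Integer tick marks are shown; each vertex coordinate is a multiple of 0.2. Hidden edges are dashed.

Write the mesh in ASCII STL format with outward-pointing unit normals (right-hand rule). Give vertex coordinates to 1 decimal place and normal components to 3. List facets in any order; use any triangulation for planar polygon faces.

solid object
 facet normal -0.969 -0.057 -0.239
  outer loop
   vertex 1.4 1.2 0.4
   vertex 0.6 1.4 3.6
   vertex 1.0 3.8 1.4
  endloop
 endfacet
 facet normal 0.133 -0.153 0.979
  outer loop
   vertex 1.2 3.2 3.8
   vertex 0.6 1.4 3.6
   vertex 4.0 1.8 3.2
  endloop
 endfacet
 facet normal -0.943 0.297 0.153
  outer loop
   vertex 1.2 3.2 3.8
   vertex 1.0 3.8 1.4
   vertex 0.6 1.4 3.6
  endloop
 endfacet
 facet normal 0.140 -0.228 0.964
  outer loop
   vertex 1.4 0.2 3.2
   vertex 4.0 1.8 3.2
   vertex 0.6 1.4 3.6
  endloop
 endfacet
 facet normal 0.515 -0.836 0.189
  outer loop
   vertex 1.4 0.2 3.2
   vertex 3.8 1.0 0.2
   vertex 4.0 1.8 3.2
  endloop
 endfacet
 facet normal 0.000 0.394 -0.919
  outer loop
   vertex 1.6 2.4 0.8
   vertex 1.0 3.8 1.4
   vertex 3.8 1.0 0.2
  endloop
 endfacet
 facet normal -0.149 0.335 -0.930
  outer loop
   vertex 1.6 2.4 0.8
   vertex 1.4 1.2 0.4
   vertex 1.0 3.8 1.4
  endloop
 endfacet
 facet normal -0.052 0.324 -0.945
  outer loop
   vertex 1.6 2.4 0.8
   vertex 3.8 1.0 0.2
   vertex 1.4 1.2 0.4
  endloop
 endfacet
 facet normal 0.478 0.818 0.321
  outer loop
   vertex 2.2 3.4 1.8
   vertex 1.2 3.2 3.8
   vertex 4.0 1.8 3.2
  endloop
 endfacet
 facet normal 0.243 0.946 0.216
  outer loop
   vertex 2.2 3.4 1.8
   vertex 1.0 3.8 1.4
   vertex 1.2 3.2 3.8
  endloop
 endfacet
 facet normal 0.738 0.638 -0.219
  outer loop
   vertex 2.2 3.4 1.8
   vertex 4.0 1.8 3.2
   vertex 3.8 1.0 0.2
  endloop
 endfacet
 facet normal 0.426 0.681 -0.596
  outer loop
   vertex 2.2 3.4 1.8
   vertex 3.8 1.0 0.2
   vertex 1.0 3.8 1.4
  endloop
 endfacet
 facet normal -0.113 -0.864 -0.492
  outer loop
   vertex 1.0 0.0 2.6
   vertex 1.4 1.2 0.4
   vertex 3.8 1.0 0.2
  endloop
 endfacet
 facet normal 0.378 -0.924 0.056
  outer loop
   vertex 1.0 0.0 2.6
   vertex 3.8 1.0 0.2
   vertex 1.4 0.2 3.2
  endloop
 endfacet
 facet normal -0.966 -0.108 -0.235
  outer loop
   vertex 1.0 0.0 2.6
   vertex 0.6 1.4 3.6
   vertex 1.4 1.2 0.4
  endloop
 endfacet
 facet normal -0.577 -0.577 0.577
  outer loop
   vertex 1.0 0.0 2.6
   vertex 1.4 0.2 3.2
   vertex 0.6 1.4 3.6
  endloop
 endfacet
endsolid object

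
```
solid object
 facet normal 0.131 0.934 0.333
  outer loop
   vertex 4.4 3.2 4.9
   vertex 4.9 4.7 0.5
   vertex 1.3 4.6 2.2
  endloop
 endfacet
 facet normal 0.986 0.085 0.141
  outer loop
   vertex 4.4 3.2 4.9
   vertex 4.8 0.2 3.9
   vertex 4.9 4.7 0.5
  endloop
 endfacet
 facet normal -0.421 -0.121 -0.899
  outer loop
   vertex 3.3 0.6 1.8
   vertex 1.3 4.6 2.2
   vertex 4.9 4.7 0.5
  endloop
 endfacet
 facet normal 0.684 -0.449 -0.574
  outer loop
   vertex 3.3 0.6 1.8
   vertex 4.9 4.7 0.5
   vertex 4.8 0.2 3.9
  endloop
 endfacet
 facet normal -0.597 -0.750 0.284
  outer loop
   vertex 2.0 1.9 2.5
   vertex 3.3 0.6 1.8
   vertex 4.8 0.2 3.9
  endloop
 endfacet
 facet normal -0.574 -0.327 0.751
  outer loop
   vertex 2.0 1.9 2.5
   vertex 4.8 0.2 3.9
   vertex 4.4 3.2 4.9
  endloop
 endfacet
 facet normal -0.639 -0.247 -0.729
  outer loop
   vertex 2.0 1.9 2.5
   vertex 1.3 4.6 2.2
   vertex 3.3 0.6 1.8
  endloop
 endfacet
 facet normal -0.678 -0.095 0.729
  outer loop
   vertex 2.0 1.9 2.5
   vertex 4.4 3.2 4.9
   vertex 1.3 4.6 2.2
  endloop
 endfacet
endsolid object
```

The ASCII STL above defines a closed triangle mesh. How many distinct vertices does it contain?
6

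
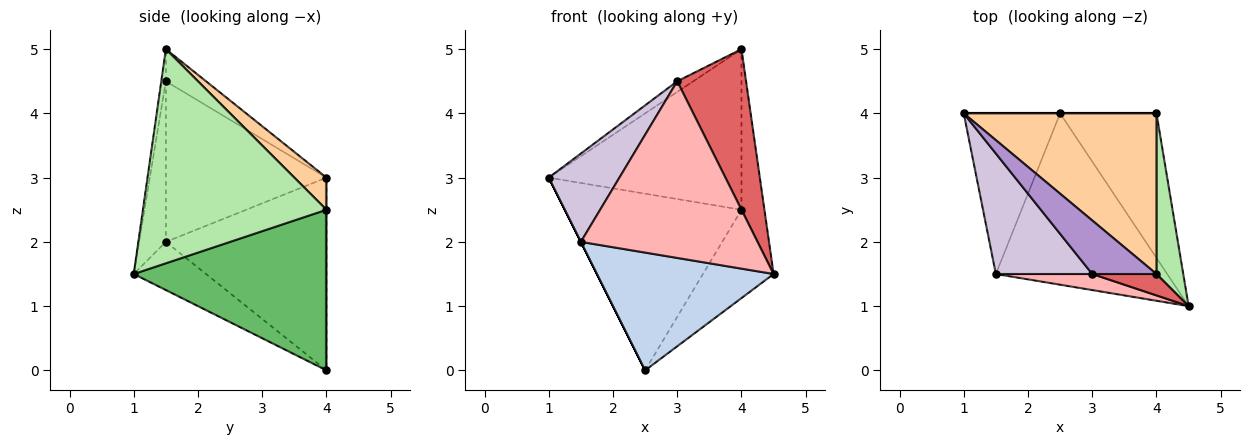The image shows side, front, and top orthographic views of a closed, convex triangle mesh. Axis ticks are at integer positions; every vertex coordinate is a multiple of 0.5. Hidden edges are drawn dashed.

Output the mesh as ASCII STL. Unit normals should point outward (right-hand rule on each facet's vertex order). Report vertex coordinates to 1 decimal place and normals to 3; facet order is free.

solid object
 facet normal -0.894 0.000 -0.447
  outer loop
   vertex 1.5 1.5 2.0
   vertex 1.0 4.0 3.0
   vertex 2.5 4.0 0.0
  endloop
 endfacet
 facet normal -0.226 -0.552 -0.803
  outer loop
   vertex 1.5 1.5 2.0
   vertex 2.5 4.0 0.0
   vertex 4.5 1.0 1.5
  endloop
 endfacet
 facet normal 0.000 1.000 0.000
  outer loop
   vertex 4.0 4.0 2.5
   vertex 2.5 4.0 0.0
   vertex 1.0 4.0 3.0
  endloop
 endfacet
 facet normal 0.117 0.702 0.702
  outer loop
   vertex 4.0 4.0 2.5
   vertex 1.0 4.0 3.0
   vertex 4.0 1.5 5.0
  endloop
 endfacet
 facet normal 0.818 0.300 -0.491
  outer loop
   vertex 4.0 4.0 2.5
   vertex 4.5 1.0 1.5
   vertex 2.5 4.0 0.0
  endloop
 endfacet
 facet normal 0.985 0.123 0.123
  outer loop
   vertex 4.0 4.0 2.5
   vertex 4.0 1.5 5.0
   vertex 4.5 1.0 1.5
  endloop
 endfacet
 facet normal -0.066 -0.989 0.132
  outer loop
   vertex 3.0 1.5 4.5
   vertex 4.5 1.0 1.5
   vertex 4.0 1.5 5.0
  endloop
 endfacet
 facet normal -0.149 -0.985 0.090
  outer loop
   vertex 3.0 1.5 4.5
   vertex 1.5 1.5 2.0
   vertex 4.5 1.0 1.5
  endloop
 endfacet
 facet normal -0.440 0.176 0.880
  outer loop
   vertex 3.0 1.5 4.5
   vertex 4.0 1.5 5.0
   vertex 1.0 4.0 3.0
  endloop
 endfacet
 facet normal -0.802 -0.353 0.481
  outer loop
   vertex 3.0 1.5 4.5
   vertex 1.0 4.0 3.0
   vertex 1.5 1.5 2.0
  endloop
 endfacet
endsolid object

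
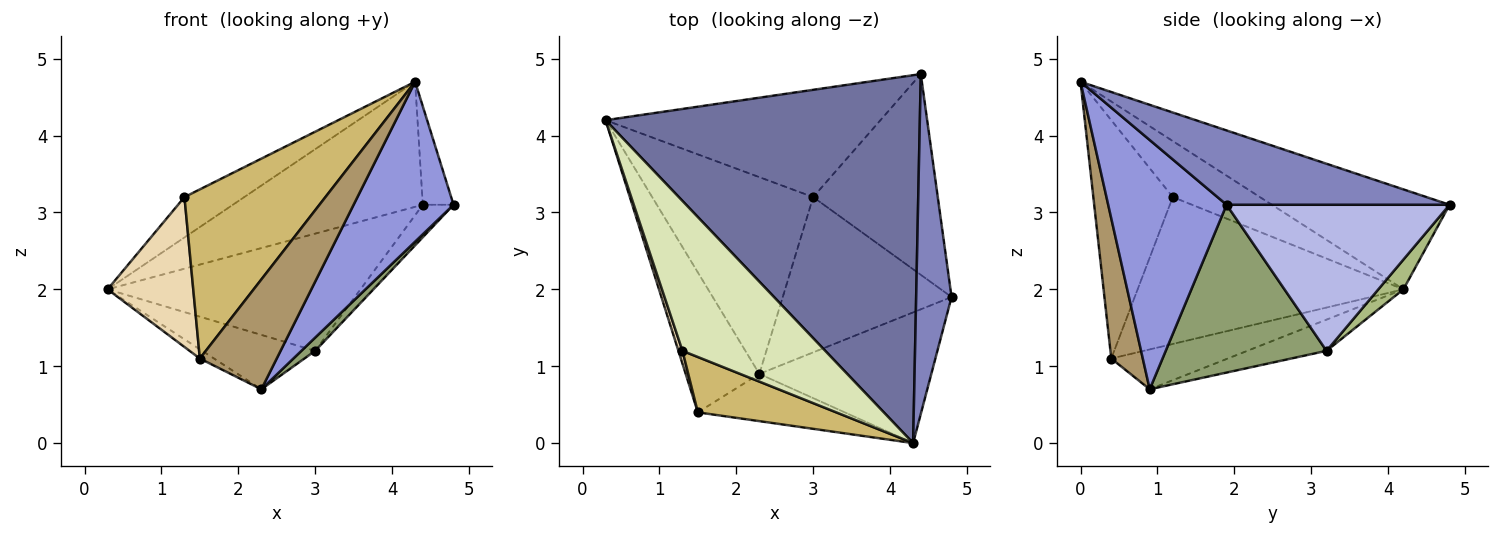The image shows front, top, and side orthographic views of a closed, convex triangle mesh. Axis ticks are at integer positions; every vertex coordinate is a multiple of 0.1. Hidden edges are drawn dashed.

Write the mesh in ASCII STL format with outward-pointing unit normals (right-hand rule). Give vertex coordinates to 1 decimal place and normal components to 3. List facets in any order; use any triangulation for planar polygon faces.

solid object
 facet normal -0.288 0.308 0.907
  outer loop
   vertex 4.3 0.0 4.7
   vertex 4.4 4.8 3.1
   vertex 0.3 4.2 2.0
  endloop
 endfacet
 facet normal 0.896 0.124 0.427
  outer loop
   vertex 4.3 0.0 4.7
   vertex 4.8 1.9 3.1
   vertex 4.4 4.8 3.1
  endloop
 endfacet
 facet normal 0.676 -0.571 -0.466
  outer loop
   vertex 2.3 0.9 0.7
   vertex 4.8 1.9 3.1
   vertex 4.3 0.0 4.7
  endloop
 endfacet
 facet normal 0.757 0.104 -0.645
  outer loop
   vertex 3.0 3.2 1.2
   vertex 4.4 4.8 3.1
   vertex 4.8 1.9 3.1
  endloop
 endfacet
 facet normal 0.704 -0.060 -0.708
  outer loop
   vertex 3.0 3.2 1.2
   vertex 4.8 1.9 3.1
   vertex 2.3 0.9 0.7
  endloop
 endfacet
 facet normal 0.073 0.736 -0.673
  outer loop
   vertex 3.0 3.2 1.2
   vertex 0.3 4.2 2.0
   vertex 4.4 4.8 3.1
  endloop
 endfacet
 facet normal -0.184 0.262 -0.947
  outer loop
   vertex 3.0 3.2 1.2
   vertex 2.3 0.9 0.7
   vertex 0.3 4.2 2.0
  endloop
 endfacet
 facet normal -0.354 0.243 0.903
  outer loop
   vertex 1.3 1.2 3.2
   vertex 4.3 0.0 4.7
   vertex 0.3 4.2 2.0
  endloop
 endfacet
 facet normal 0.352 -0.860 -0.370
  outer loop
   vertex 1.5 0.4 1.1
   vertex 2.3 0.9 0.7
   vertex 4.3 0.0 4.7
  endloop
 endfacet
 facet normal -0.472 -0.838 0.274
  outer loop
   vertex 1.5 0.4 1.1
   vertex 4.3 0.0 4.7
   vertex 1.3 1.2 3.2
  endloop
 endfacet
 facet normal -0.475 0.058 -0.878
  outer loop
   vertex 1.5 0.4 1.1
   vertex 0.3 4.2 2.0
   vertex 2.3 0.9 0.7
  endloop
 endfacet
 facet normal -0.951 -0.307 0.026
  outer loop
   vertex 1.5 0.4 1.1
   vertex 1.3 1.2 3.2
   vertex 0.3 4.2 2.0
  endloop
 endfacet
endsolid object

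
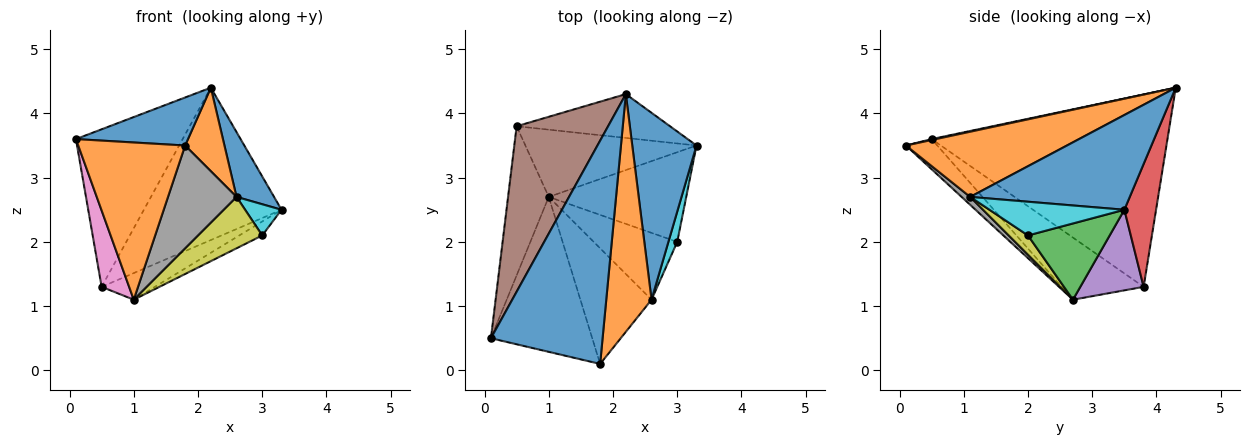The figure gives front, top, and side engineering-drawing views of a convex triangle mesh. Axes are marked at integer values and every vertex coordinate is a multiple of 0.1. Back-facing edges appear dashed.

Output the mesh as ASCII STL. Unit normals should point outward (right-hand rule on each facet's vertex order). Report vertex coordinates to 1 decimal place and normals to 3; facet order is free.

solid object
 facet normal 0.008 -0.210 0.978
  outer loop
   vertex 2.2 4.3 4.4
   vertex 0.1 0.5 3.6
   vertex 1.8 0.1 3.5
  endloop
 endfacet
 facet normal -0.204 -0.697 -0.687
  outer loop
   vertex 1.0 2.7 1.1
   vertex 1.8 0.1 3.5
   vertex 0.1 0.5 3.6
  endloop
 endfacet
 facet normal 0.481 0.135 -0.867
  outer loop
   vertex 3.0 2.0 2.1
   vertex 1.0 2.7 1.1
   vertex 3.3 3.5 2.5
  endloop
 endfacet
 facet normal 0.216 0.938 -0.270
  outer loop
   vertex 0.5 3.8 1.3
   vertex 2.2 4.3 4.4
   vertex 3.3 3.5 2.5
  endloop
 endfacet
 facet normal 0.401 0.337 -0.852
  outer loop
   vertex 0.5 3.8 1.3
   vertex 3.3 3.5 2.5
   vertex 1.0 2.7 1.1
  endloop
 endfacet
 facet normal -0.836 0.378 0.397
  outer loop
   vertex 0.5 3.8 1.3
   vertex 0.1 0.5 3.6
   vertex 2.2 4.3 4.4
  endloop
 endfacet
 facet normal -0.805 -0.270 -0.528
  outer loop
   vertex 0.5 3.8 1.3
   vertex 1.0 2.7 1.1
   vertex 0.1 0.5 3.6
  endloop
 endfacet
 facet normal 0.083 -0.662 -0.745
  outer loop
   vertex 2.6 1.1 2.7
   vertex 1.8 0.1 3.5
   vertex 1.0 2.7 1.1
  endloop
 endfacet
 facet normal 0.180 -0.600 -0.780
  outer loop
   vertex 2.6 1.1 2.7
   vertex 1.0 2.7 1.1
   vertex 3.0 2.0 2.1
  endloop
 endfacet
 facet normal 0.936 -0.253 0.245
  outer loop
   vertex 2.6 1.1 2.7
   vertex 3.0 2.0 2.1
   vertex 3.3 3.5 2.5
  endloop
 endfacet
 facet normal 0.812 -0.191 0.551
  outer loop
   vertex 2.6 1.1 2.7
   vertex 3.3 3.5 2.5
   vertex 2.2 4.3 4.4
  endloop
 endfacet
 facet normal 0.805 -0.197 0.559
  outer loop
   vertex 2.6 1.1 2.7
   vertex 2.2 4.3 4.4
   vertex 1.8 0.1 3.5
  endloop
 endfacet
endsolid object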